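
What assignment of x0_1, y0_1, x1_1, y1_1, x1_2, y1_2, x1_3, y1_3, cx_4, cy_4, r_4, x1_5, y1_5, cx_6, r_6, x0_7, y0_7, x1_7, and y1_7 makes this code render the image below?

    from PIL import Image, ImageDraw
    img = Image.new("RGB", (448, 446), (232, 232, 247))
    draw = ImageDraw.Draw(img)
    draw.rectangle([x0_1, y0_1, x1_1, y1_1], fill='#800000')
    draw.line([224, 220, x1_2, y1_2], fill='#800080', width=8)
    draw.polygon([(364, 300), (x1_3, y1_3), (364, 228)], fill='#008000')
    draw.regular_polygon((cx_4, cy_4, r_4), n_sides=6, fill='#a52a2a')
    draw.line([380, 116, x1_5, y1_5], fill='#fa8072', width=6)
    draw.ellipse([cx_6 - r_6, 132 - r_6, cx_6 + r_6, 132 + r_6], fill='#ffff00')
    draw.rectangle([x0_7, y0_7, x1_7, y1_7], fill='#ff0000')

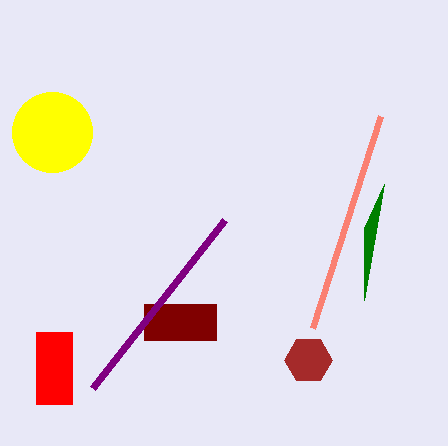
x0_1 = 144, y0_1 = 304, x1_1 = 216, y1_1 = 340, x1_2 = 92, y1_2 = 388, x1_3 = 384, y1_3 = 184, cx_4 = 308, cy_4 = 360, r_4 = 24, x1_5 = 312, y1_5 = 328, cx_6 = 52, r_6 = 40, x0_7 = 36, y0_7 = 332, x1_7 = 72, y1_7 = 404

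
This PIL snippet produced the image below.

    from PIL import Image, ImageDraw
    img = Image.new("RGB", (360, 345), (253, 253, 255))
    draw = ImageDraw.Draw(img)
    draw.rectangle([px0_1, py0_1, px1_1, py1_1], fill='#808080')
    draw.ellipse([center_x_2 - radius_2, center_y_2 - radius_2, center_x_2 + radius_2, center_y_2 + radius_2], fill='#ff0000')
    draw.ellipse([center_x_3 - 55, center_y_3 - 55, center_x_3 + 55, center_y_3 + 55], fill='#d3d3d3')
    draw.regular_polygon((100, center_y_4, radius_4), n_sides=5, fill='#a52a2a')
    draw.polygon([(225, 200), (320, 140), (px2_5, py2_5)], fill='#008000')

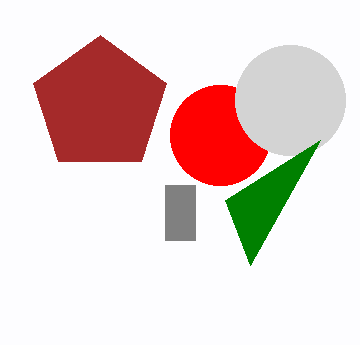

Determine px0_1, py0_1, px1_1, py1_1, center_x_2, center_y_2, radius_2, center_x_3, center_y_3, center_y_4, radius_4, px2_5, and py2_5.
px0_1 = 165; py0_1 = 185; px1_1 = 195; py1_1 = 240; center_x_2 = 220; center_y_2 = 135; radius_2 = 50; center_x_3 = 290; center_y_3 = 100; center_y_4 = 105; radius_4 = 70; px2_5 = 250; py2_5 = 265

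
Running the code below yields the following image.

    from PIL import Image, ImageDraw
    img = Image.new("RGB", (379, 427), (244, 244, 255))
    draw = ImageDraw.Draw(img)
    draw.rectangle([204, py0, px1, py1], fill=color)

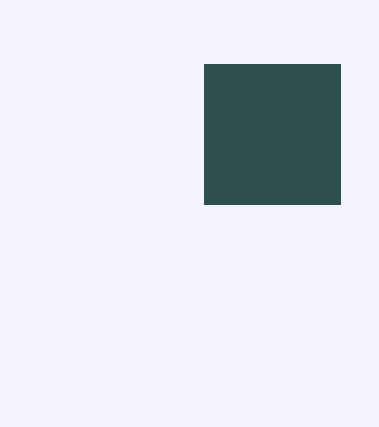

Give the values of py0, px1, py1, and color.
py0 = 64; px1 = 340; py1 = 204; color = 'darkslategray'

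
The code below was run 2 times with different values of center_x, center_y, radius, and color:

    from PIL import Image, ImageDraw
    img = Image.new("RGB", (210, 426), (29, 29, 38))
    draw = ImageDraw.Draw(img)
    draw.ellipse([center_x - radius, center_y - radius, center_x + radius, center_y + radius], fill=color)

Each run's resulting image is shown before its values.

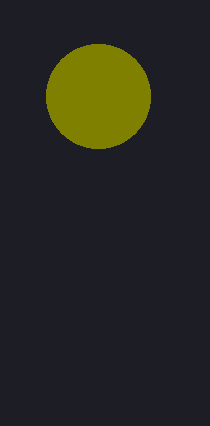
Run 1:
center_x = 98; center_y = 96; radius = 52; color = 'olive'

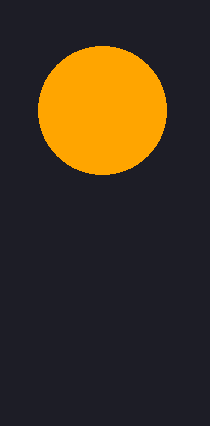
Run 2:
center_x = 102, center_y = 110, radius = 64, color = 'orange'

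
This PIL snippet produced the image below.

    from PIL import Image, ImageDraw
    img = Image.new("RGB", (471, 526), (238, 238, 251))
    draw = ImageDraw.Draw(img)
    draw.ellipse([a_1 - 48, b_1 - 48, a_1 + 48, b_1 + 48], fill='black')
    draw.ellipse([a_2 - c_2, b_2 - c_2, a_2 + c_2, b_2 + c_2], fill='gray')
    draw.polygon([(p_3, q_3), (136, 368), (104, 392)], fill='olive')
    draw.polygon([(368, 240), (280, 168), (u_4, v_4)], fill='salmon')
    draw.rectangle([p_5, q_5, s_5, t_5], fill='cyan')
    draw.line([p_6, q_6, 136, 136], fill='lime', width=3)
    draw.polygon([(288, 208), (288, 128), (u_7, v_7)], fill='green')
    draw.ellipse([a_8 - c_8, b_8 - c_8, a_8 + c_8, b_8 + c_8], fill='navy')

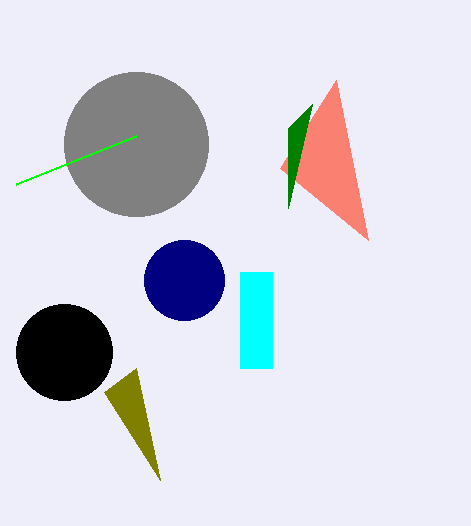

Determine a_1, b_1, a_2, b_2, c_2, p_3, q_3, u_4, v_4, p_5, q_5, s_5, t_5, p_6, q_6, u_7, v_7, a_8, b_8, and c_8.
a_1 = 64, b_1 = 352, a_2 = 136, b_2 = 144, c_2 = 72, p_3 = 160, q_3 = 480, u_4 = 336, v_4 = 80, p_5 = 240, q_5 = 272, s_5 = 272, t_5 = 368, p_6 = 16, q_6 = 184, u_7 = 312, v_7 = 104, a_8 = 184, b_8 = 280, c_8 = 40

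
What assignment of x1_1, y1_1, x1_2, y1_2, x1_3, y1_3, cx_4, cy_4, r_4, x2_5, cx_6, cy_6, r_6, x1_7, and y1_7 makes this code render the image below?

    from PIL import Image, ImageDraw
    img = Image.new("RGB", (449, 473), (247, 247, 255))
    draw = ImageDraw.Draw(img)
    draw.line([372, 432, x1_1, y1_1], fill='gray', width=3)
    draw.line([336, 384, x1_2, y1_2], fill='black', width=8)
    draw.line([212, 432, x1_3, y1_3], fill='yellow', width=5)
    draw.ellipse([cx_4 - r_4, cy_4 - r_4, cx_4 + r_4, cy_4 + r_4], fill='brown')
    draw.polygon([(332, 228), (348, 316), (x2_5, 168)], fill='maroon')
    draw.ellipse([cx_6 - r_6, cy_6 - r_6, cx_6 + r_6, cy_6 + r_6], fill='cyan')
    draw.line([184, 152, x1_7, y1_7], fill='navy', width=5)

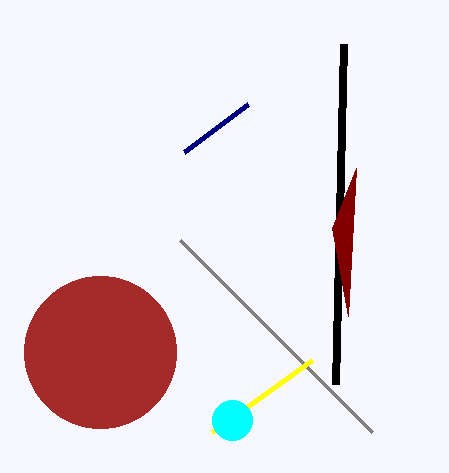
x1_1 = 180
y1_1 = 240
x1_2 = 344
y1_2 = 44
x1_3 = 312
y1_3 = 360
cx_4 = 100
cy_4 = 352
r_4 = 76
x2_5 = 356
cx_6 = 232
cy_6 = 420
r_6 = 20
x1_7 = 248
y1_7 = 104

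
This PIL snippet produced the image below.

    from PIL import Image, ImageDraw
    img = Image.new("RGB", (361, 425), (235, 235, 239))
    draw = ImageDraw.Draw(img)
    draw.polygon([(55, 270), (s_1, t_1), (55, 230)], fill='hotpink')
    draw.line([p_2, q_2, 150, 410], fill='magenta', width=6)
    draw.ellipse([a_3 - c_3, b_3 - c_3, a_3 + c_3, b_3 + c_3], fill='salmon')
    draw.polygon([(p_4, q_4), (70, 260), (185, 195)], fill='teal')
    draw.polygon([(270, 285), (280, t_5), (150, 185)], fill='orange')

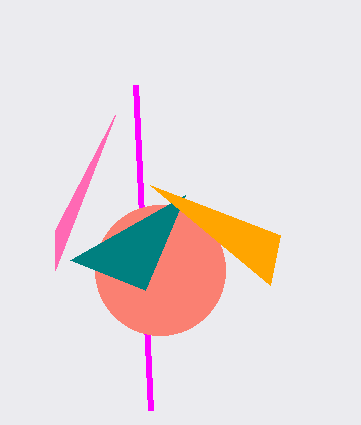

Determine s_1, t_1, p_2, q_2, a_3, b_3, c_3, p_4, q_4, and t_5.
s_1 = 115, t_1 = 115, p_2 = 135, q_2 = 85, a_3 = 160, b_3 = 270, c_3 = 65, p_4 = 145, q_4 = 290, t_5 = 235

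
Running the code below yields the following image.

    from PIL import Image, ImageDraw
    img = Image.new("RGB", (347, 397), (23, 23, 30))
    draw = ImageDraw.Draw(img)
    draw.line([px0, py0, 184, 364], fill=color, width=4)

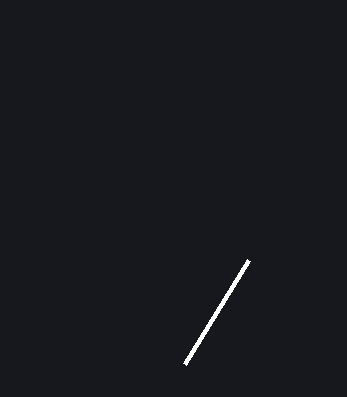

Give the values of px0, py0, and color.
px0 = 248; py0 = 260; color = 'white'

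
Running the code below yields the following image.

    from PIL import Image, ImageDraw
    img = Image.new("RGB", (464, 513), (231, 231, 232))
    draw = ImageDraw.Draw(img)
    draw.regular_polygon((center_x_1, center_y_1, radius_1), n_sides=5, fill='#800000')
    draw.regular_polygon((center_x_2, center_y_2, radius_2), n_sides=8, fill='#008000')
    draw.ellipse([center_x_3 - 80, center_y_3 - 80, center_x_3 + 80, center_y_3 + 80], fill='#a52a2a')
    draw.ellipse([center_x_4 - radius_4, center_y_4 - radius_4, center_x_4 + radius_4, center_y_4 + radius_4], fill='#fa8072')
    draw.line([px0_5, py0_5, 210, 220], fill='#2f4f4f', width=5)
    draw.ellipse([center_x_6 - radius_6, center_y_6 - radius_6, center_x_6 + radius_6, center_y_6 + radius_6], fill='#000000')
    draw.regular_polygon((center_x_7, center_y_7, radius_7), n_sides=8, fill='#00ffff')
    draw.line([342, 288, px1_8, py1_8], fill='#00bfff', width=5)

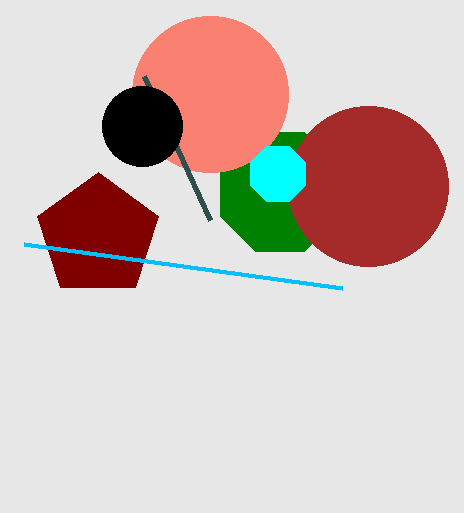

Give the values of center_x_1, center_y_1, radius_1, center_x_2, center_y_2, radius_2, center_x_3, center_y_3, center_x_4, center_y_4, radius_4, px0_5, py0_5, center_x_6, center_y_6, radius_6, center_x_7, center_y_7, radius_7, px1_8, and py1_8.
center_x_1 = 98, center_y_1 = 236, radius_1 = 64, center_x_2 = 280, center_y_2 = 192, radius_2 = 64, center_x_3 = 368, center_y_3 = 186, center_x_4 = 210, center_y_4 = 94, radius_4 = 78, px0_5 = 144, py0_5 = 76, center_x_6 = 142, center_y_6 = 126, radius_6 = 40, center_x_7 = 278, center_y_7 = 174, radius_7 = 30, px1_8 = 24, py1_8 = 244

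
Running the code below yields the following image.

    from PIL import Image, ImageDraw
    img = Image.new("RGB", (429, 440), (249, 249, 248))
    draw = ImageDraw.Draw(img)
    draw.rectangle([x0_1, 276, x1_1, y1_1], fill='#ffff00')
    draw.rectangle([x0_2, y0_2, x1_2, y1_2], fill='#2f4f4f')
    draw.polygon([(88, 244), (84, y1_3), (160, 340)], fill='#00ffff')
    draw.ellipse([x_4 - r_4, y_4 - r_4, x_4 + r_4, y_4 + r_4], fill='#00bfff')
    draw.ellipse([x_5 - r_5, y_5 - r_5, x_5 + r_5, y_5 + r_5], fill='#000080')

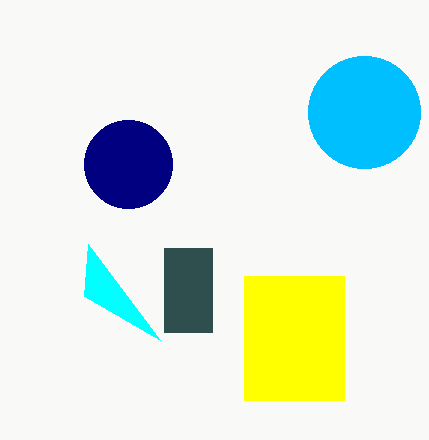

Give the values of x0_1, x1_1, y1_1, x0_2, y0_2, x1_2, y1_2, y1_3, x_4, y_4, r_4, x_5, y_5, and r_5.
x0_1 = 244
x1_1 = 344
y1_1 = 400
x0_2 = 164
y0_2 = 248
x1_2 = 212
y1_2 = 332
y1_3 = 296
x_4 = 364
y_4 = 112
r_4 = 56
x_5 = 128
y_5 = 164
r_5 = 44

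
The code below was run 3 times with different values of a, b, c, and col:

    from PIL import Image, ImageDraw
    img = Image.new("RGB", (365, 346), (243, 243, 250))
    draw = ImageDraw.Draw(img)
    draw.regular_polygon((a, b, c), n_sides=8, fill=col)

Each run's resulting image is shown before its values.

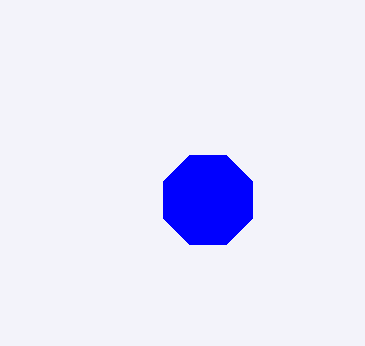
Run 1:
a = 208
b = 200
c = 48
col = 'blue'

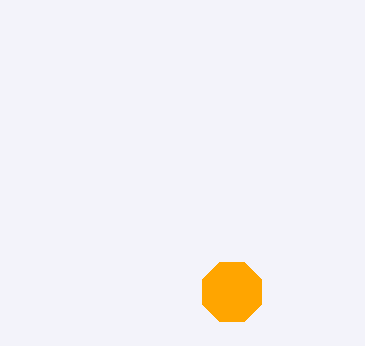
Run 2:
a = 232
b = 292
c = 32
col = 'orange'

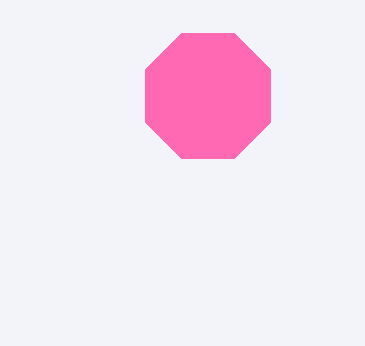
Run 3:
a = 208; b = 96; c = 68; col = 'hotpink'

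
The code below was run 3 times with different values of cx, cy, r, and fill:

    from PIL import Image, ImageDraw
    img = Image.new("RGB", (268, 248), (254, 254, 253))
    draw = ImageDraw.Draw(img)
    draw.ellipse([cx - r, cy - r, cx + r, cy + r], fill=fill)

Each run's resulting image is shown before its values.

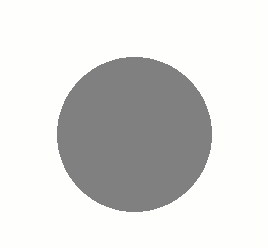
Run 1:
cx = 134
cy = 134
r = 77
fill = 'gray'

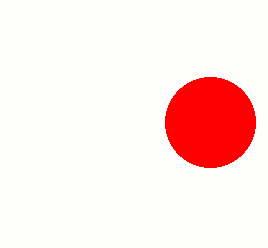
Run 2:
cx = 210, cy = 122, r = 45, fill = 'red'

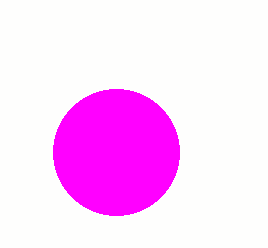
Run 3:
cx = 116; cy = 152; r = 63; fill = 'magenta'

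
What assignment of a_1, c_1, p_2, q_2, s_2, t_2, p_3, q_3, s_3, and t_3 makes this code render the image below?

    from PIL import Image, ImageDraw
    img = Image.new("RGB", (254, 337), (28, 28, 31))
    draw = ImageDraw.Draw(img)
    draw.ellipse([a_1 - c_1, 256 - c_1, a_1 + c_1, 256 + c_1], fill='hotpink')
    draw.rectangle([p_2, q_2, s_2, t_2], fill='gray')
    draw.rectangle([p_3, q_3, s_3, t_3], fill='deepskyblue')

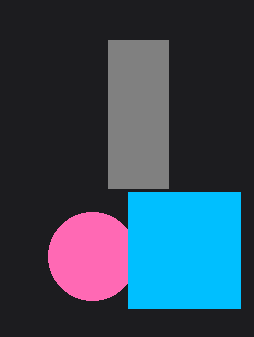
a_1 = 92
c_1 = 44
p_2 = 108
q_2 = 40
s_2 = 168
t_2 = 188
p_3 = 128
q_3 = 192
s_3 = 240
t_3 = 308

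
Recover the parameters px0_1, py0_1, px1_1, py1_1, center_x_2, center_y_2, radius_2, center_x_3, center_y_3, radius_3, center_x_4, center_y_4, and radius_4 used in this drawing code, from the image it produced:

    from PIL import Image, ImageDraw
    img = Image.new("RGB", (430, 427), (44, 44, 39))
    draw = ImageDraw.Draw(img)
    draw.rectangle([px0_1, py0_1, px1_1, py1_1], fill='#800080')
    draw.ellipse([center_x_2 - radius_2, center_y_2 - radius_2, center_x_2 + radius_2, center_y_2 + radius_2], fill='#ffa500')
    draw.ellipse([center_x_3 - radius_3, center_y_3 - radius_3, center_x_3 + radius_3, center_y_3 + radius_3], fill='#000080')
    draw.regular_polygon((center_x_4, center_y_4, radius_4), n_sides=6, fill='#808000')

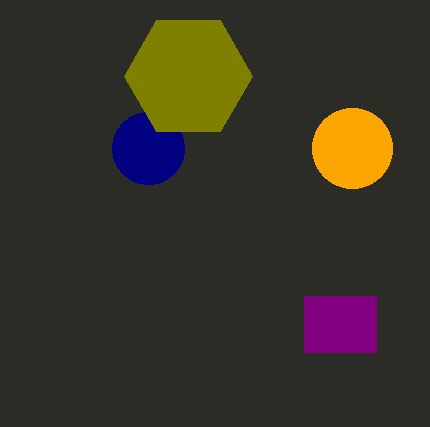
px0_1 = 304
py0_1 = 296
px1_1 = 376
py1_1 = 352
center_x_2 = 352
center_y_2 = 148
radius_2 = 40
center_x_3 = 148
center_y_3 = 148
radius_3 = 36
center_x_4 = 188
center_y_4 = 76
radius_4 = 64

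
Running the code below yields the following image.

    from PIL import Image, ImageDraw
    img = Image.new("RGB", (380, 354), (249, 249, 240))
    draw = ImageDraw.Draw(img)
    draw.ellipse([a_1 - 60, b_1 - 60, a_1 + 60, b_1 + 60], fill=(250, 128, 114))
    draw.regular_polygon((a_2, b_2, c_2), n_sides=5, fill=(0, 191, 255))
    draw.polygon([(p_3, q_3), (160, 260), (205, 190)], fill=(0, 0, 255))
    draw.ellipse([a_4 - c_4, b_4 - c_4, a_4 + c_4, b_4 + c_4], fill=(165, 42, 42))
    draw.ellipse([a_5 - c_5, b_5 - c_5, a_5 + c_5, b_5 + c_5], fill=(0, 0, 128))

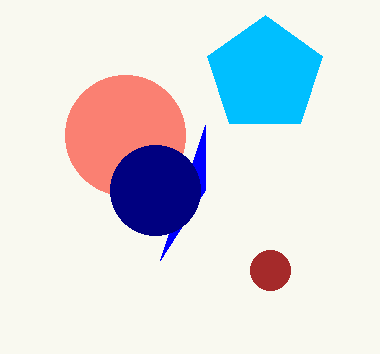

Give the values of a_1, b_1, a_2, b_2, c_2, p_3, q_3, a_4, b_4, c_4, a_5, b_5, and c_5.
a_1 = 125, b_1 = 135, a_2 = 265, b_2 = 75, c_2 = 60, p_3 = 205, q_3 = 125, a_4 = 270, b_4 = 270, c_4 = 20, a_5 = 155, b_5 = 190, c_5 = 45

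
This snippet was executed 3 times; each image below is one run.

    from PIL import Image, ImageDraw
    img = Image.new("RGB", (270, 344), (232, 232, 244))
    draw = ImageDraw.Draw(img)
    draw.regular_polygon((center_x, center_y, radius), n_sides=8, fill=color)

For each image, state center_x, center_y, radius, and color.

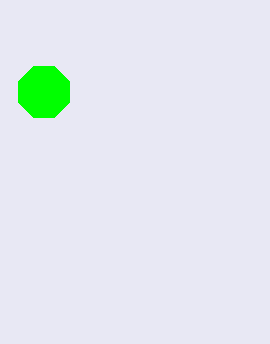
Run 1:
center_x = 44
center_y = 92
radius = 28
color = 'lime'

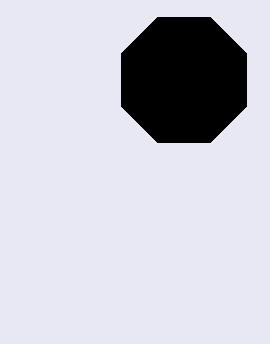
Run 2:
center_x = 184; center_y = 80; radius = 68; color = 'black'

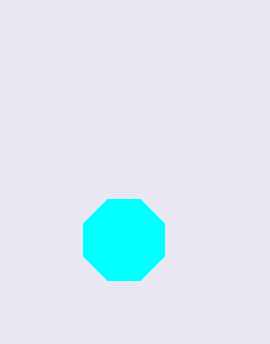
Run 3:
center_x = 124; center_y = 240; radius = 44; color = 'cyan'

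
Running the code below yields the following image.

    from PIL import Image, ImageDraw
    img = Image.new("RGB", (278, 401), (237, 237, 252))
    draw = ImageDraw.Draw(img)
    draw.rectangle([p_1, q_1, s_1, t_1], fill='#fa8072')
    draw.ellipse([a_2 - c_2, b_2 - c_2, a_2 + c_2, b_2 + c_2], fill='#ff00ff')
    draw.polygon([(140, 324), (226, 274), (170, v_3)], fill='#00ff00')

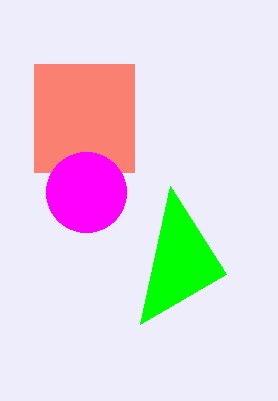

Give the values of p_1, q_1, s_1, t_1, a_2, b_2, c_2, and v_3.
p_1 = 34
q_1 = 64
s_1 = 134
t_1 = 172
a_2 = 86
b_2 = 192
c_2 = 40
v_3 = 186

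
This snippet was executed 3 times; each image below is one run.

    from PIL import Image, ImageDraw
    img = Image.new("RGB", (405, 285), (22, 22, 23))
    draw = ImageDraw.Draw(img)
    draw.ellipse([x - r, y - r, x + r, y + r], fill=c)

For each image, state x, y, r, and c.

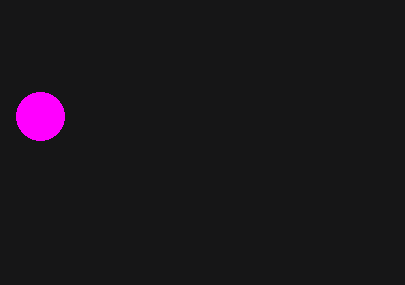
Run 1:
x = 40
y = 116
r = 24
c = 'magenta'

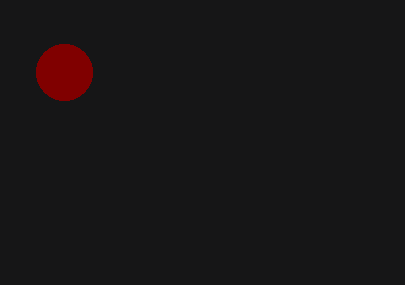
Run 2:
x = 64, y = 72, r = 28, c = 'maroon'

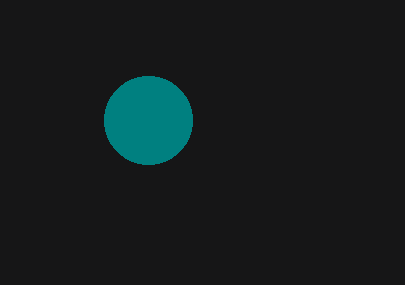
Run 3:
x = 148, y = 120, r = 44, c = 'teal'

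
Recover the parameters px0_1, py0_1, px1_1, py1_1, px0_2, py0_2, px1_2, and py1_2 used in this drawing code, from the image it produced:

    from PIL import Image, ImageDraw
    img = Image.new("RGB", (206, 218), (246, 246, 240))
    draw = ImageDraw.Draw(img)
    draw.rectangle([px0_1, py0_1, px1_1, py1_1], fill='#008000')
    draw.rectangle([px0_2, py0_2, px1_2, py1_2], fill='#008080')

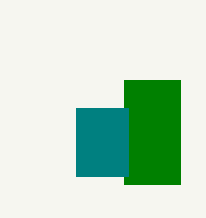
px0_1 = 124; py0_1 = 80; px1_1 = 180; py1_1 = 184; px0_2 = 76; py0_2 = 108; px1_2 = 128; py1_2 = 176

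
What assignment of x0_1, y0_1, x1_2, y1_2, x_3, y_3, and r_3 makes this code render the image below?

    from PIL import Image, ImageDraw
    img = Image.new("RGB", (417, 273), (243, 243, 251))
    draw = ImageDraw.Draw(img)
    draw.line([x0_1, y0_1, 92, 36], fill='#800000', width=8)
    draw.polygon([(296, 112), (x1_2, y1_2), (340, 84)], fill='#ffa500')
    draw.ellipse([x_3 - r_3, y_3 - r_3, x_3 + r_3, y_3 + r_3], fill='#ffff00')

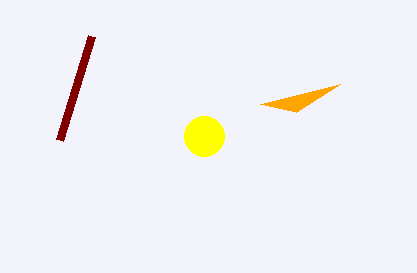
x0_1 = 60, y0_1 = 140, x1_2 = 260, y1_2 = 104, x_3 = 204, y_3 = 136, r_3 = 20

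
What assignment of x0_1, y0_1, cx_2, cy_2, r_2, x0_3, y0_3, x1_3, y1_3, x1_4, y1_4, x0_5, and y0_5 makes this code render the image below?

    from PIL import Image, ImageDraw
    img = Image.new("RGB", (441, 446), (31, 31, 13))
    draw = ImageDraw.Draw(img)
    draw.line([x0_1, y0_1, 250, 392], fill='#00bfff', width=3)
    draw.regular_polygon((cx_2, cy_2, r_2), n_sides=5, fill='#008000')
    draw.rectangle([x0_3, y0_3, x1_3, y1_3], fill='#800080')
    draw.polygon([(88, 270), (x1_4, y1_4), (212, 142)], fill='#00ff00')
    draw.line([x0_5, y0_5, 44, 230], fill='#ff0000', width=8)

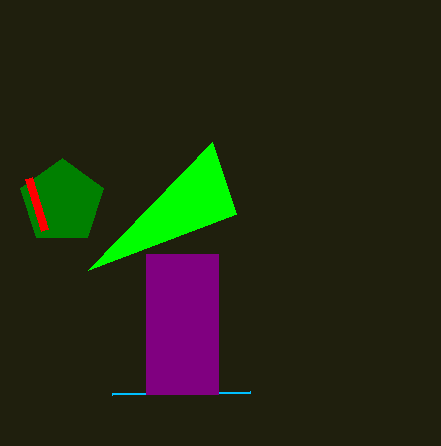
x0_1 = 112
y0_1 = 394
cx_2 = 62
cy_2 = 202
r_2 = 44
x0_3 = 146
y0_3 = 254
x1_3 = 218
y1_3 = 394
x1_4 = 236
y1_4 = 214
x0_5 = 28
y0_5 = 178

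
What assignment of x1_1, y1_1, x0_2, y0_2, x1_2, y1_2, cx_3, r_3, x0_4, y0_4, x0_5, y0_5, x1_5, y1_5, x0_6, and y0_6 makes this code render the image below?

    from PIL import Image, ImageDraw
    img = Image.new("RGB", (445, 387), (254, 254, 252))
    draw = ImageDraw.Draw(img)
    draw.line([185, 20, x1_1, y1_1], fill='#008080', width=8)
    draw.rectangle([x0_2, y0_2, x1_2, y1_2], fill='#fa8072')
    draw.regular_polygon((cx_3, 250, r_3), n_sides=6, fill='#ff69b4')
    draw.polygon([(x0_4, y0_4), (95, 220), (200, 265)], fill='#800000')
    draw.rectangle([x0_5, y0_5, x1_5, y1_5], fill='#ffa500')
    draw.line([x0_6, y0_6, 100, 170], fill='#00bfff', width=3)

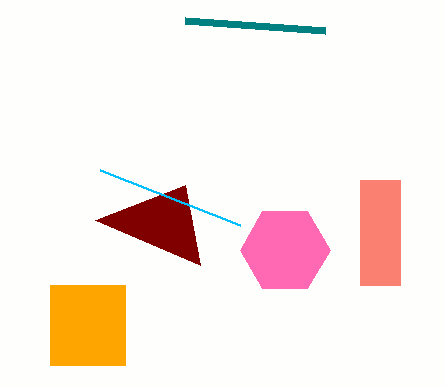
x1_1 = 325
y1_1 = 30
x0_2 = 360
y0_2 = 180
x1_2 = 400
y1_2 = 285
cx_3 = 285
r_3 = 45
x0_4 = 185
y0_4 = 185
x0_5 = 50
y0_5 = 285
x1_5 = 125
y1_5 = 365
x0_6 = 240
y0_6 = 225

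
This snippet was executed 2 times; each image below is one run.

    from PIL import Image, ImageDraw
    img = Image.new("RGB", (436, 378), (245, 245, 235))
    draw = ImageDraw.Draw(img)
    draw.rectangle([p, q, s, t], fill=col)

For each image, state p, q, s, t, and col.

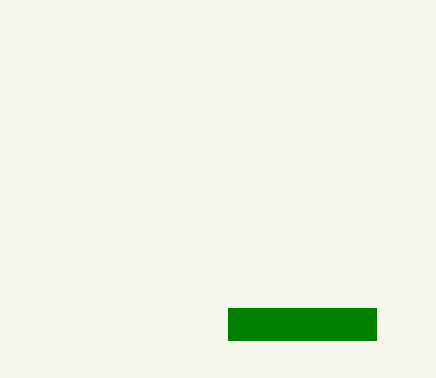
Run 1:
p = 228, q = 308, s = 376, t = 340, col = 'green'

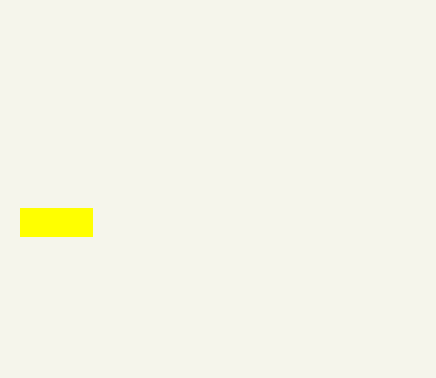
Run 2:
p = 20; q = 208; s = 92; t = 236; col = 'yellow'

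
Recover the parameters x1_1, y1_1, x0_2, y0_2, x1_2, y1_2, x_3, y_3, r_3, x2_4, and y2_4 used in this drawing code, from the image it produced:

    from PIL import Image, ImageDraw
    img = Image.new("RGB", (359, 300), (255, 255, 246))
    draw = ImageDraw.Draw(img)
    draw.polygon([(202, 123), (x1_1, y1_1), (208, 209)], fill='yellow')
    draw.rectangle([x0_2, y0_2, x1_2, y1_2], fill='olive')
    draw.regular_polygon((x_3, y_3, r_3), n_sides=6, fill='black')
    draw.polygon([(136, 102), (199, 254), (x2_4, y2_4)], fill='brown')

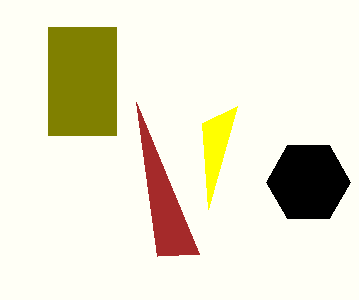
x1_1 = 237
y1_1 = 106
x0_2 = 48
y0_2 = 27
x1_2 = 116
y1_2 = 135
x_3 = 308
y_3 = 182
r_3 = 42
x2_4 = 157
y2_4 = 256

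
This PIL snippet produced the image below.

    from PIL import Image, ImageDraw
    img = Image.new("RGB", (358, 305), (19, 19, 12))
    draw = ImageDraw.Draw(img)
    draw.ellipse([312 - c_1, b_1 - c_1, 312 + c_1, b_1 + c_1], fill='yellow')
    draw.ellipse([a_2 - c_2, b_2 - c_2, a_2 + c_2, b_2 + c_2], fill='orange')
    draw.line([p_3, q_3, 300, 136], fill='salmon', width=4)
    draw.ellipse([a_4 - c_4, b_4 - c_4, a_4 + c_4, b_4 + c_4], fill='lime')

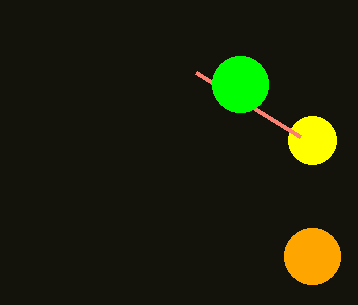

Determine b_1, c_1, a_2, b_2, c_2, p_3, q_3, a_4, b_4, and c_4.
b_1 = 140
c_1 = 24
a_2 = 312
b_2 = 256
c_2 = 28
p_3 = 196
q_3 = 72
a_4 = 240
b_4 = 84
c_4 = 28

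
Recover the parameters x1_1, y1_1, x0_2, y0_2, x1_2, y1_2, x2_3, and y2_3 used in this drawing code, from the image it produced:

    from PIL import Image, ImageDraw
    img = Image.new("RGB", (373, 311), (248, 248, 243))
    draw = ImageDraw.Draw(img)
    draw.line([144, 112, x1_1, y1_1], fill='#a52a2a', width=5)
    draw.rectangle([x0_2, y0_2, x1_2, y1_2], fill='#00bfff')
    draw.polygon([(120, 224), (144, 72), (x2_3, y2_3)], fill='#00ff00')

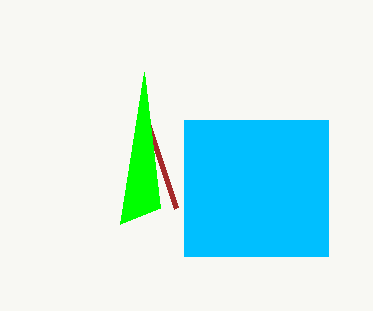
x1_1 = 176; y1_1 = 208; x0_2 = 184; y0_2 = 120; x1_2 = 328; y1_2 = 256; x2_3 = 160; y2_3 = 208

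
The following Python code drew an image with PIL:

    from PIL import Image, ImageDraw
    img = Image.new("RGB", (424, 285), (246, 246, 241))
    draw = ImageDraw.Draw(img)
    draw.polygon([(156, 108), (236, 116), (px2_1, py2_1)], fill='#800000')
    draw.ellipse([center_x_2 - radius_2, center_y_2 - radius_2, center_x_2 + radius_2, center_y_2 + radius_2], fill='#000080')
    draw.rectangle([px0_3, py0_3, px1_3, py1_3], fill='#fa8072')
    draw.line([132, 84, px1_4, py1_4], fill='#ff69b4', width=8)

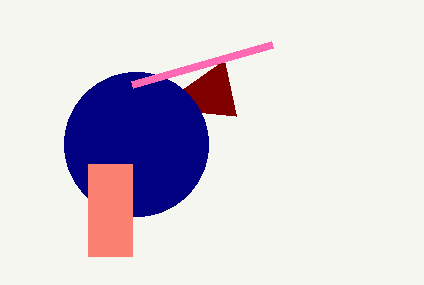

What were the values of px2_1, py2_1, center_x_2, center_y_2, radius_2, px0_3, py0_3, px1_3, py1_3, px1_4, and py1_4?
px2_1 = 224; py2_1 = 60; center_x_2 = 136; center_y_2 = 144; radius_2 = 72; px0_3 = 88; py0_3 = 164; px1_3 = 132; py1_3 = 256; px1_4 = 272; py1_4 = 44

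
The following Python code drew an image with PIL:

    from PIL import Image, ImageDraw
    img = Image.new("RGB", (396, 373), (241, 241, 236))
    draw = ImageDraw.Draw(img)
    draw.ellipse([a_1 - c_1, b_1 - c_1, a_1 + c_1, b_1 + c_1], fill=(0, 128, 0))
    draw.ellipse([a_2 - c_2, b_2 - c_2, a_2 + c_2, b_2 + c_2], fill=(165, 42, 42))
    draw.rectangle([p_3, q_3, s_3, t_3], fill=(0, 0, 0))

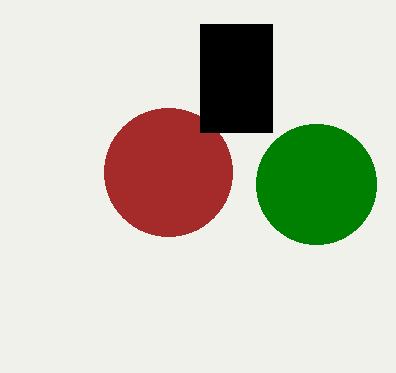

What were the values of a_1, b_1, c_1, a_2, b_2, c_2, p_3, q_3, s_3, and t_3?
a_1 = 316; b_1 = 184; c_1 = 60; a_2 = 168; b_2 = 172; c_2 = 64; p_3 = 200; q_3 = 24; s_3 = 272; t_3 = 132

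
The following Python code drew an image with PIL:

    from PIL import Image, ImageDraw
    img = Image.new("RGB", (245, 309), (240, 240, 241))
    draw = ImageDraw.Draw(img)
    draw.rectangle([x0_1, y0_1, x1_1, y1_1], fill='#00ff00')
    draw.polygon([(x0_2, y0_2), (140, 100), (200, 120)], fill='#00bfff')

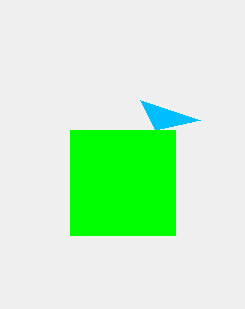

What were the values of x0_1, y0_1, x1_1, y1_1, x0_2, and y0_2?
x0_1 = 70; y0_1 = 130; x1_1 = 175; y1_1 = 235; x0_2 = 155; y0_2 = 130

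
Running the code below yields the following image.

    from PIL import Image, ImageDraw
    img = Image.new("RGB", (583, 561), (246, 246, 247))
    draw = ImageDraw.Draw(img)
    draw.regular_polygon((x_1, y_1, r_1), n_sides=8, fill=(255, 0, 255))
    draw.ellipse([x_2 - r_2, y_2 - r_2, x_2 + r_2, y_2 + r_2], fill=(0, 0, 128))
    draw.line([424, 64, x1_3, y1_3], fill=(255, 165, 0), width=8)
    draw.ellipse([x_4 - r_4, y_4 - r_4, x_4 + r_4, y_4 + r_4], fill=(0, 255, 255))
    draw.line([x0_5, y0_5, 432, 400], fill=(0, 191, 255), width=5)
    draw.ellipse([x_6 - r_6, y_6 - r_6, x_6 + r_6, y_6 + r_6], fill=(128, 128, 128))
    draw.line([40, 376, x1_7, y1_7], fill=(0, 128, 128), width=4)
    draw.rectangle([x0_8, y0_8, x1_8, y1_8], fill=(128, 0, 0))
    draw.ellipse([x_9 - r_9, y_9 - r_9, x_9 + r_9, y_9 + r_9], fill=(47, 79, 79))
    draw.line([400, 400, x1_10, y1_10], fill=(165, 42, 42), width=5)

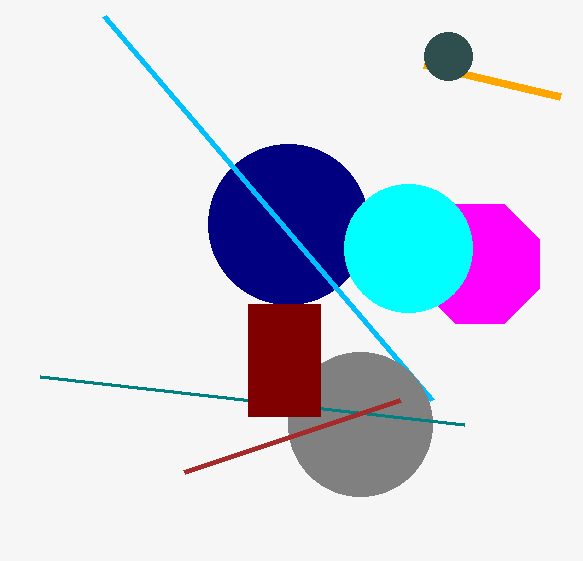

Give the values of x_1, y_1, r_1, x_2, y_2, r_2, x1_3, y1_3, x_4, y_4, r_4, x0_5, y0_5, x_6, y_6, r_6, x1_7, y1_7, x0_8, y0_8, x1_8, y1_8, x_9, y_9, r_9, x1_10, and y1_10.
x_1 = 480, y_1 = 264, r_1 = 64, x_2 = 288, y_2 = 224, r_2 = 80, x1_3 = 560, y1_3 = 96, x_4 = 408, y_4 = 248, r_4 = 64, x0_5 = 104, y0_5 = 16, x_6 = 360, y_6 = 424, r_6 = 72, x1_7 = 464, y1_7 = 424, x0_8 = 248, y0_8 = 304, x1_8 = 320, y1_8 = 416, x_9 = 448, y_9 = 56, r_9 = 24, x1_10 = 184, y1_10 = 472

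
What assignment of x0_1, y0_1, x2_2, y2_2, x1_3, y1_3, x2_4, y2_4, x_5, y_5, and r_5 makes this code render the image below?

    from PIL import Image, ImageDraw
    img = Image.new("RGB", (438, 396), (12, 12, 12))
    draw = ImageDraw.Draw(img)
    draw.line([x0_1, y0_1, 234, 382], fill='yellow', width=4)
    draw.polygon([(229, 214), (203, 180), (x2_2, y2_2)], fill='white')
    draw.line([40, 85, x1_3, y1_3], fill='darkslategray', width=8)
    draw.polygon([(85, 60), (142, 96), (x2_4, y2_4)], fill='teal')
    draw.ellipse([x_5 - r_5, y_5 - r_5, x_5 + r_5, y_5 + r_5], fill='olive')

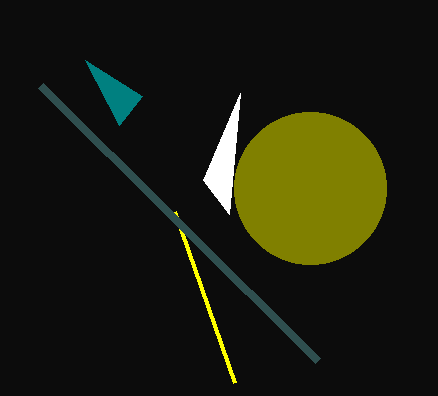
x0_1 = 174; y0_1 = 211; x2_2 = 240; y2_2 = 93; x1_3 = 317; y1_3 = 360; x2_4 = 119; y2_4 = 125; x_5 = 310; y_5 = 188; r_5 = 76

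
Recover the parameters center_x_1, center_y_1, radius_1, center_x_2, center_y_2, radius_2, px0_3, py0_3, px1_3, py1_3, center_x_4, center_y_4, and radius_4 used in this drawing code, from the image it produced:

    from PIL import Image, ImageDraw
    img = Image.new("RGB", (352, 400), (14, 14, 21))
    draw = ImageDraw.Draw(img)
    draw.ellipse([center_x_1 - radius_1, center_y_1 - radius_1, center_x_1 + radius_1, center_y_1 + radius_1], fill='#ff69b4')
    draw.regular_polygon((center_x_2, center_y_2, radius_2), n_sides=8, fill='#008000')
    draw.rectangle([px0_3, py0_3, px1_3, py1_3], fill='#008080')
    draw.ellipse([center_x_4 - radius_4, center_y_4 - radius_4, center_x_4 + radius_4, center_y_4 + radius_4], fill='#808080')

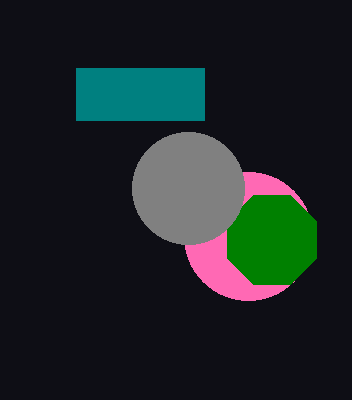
center_x_1 = 248
center_y_1 = 236
radius_1 = 64
center_x_2 = 272
center_y_2 = 240
radius_2 = 48
px0_3 = 76
py0_3 = 68
px1_3 = 204
py1_3 = 120
center_x_4 = 188
center_y_4 = 188
radius_4 = 56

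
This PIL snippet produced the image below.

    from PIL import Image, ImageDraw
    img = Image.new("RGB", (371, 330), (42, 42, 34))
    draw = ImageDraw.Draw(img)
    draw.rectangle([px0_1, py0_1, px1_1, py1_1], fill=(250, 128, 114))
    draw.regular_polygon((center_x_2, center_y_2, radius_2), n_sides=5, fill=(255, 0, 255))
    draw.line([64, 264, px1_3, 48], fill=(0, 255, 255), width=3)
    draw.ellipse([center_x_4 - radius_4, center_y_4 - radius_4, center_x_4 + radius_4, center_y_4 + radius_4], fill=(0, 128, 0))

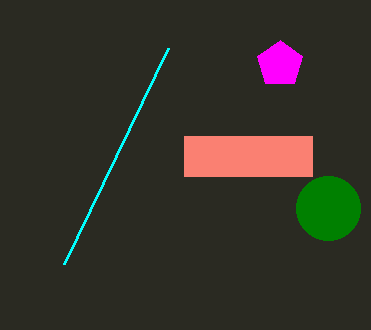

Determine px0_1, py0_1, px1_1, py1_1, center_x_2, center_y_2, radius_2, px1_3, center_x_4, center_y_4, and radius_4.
px0_1 = 184, py0_1 = 136, px1_1 = 312, py1_1 = 176, center_x_2 = 280, center_y_2 = 64, radius_2 = 24, px1_3 = 168, center_x_4 = 328, center_y_4 = 208, radius_4 = 32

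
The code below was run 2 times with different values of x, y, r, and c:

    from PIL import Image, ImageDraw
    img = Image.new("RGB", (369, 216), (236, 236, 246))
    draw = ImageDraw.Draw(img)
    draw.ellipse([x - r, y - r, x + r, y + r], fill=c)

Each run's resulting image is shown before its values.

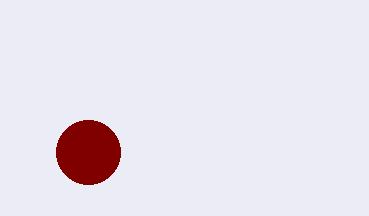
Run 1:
x = 88
y = 152
r = 32
c = 'maroon'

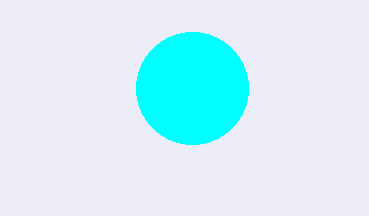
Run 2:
x = 192
y = 88
r = 56
c = 'cyan'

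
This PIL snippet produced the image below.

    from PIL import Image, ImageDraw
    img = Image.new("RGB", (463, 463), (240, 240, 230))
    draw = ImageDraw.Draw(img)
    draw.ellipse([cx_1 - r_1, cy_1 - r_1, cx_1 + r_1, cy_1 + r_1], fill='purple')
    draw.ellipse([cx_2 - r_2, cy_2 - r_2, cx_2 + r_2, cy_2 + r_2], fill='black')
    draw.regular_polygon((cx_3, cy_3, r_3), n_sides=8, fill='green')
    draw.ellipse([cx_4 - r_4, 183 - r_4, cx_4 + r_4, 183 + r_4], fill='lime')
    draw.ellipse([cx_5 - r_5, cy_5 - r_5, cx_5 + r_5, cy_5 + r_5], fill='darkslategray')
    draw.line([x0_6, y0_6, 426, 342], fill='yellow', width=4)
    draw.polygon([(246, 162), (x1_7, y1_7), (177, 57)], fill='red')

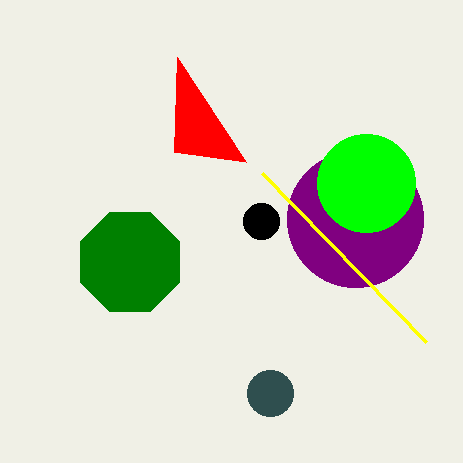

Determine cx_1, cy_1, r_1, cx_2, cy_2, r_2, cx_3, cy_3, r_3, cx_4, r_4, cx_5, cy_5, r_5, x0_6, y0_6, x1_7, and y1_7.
cx_1 = 355, cy_1 = 219, r_1 = 68, cx_2 = 261, cy_2 = 221, r_2 = 18, cx_3 = 130, cy_3 = 262, r_3 = 54, cx_4 = 366, r_4 = 49, cx_5 = 270, cy_5 = 393, r_5 = 23, x0_6 = 262, y0_6 = 173, x1_7 = 174, y1_7 = 152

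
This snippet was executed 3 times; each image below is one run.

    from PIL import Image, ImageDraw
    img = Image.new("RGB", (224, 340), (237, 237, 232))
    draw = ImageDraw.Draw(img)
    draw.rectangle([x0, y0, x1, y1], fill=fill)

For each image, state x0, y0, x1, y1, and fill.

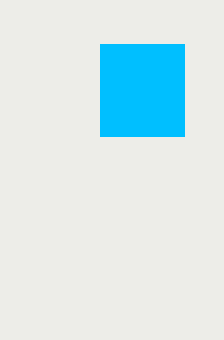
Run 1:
x0 = 100
y0 = 44
x1 = 184
y1 = 136
fill = 'deepskyblue'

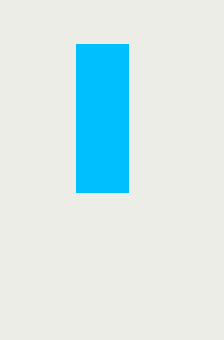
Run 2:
x0 = 76
y0 = 44
x1 = 128
y1 = 192
fill = 'deepskyblue'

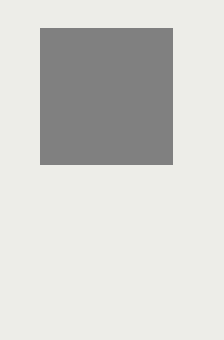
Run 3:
x0 = 40, y0 = 28, x1 = 172, y1 = 164, fill = 'gray'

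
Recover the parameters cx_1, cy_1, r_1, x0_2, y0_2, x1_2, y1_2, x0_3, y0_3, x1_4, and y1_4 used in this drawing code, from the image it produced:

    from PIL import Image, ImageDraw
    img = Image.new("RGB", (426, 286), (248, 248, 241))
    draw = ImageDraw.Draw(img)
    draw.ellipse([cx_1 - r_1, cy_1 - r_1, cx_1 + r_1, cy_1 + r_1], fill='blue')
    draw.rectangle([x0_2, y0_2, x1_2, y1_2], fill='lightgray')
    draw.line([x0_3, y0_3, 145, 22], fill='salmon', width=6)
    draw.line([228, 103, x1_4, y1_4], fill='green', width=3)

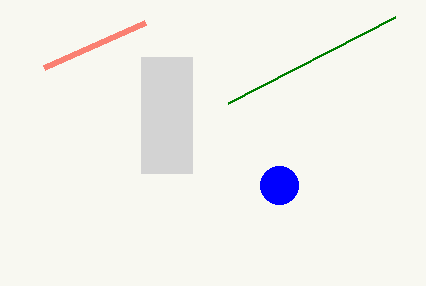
cx_1 = 279
cy_1 = 185
r_1 = 19
x0_2 = 141
y0_2 = 57
x1_2 = 192
y1_2 = 173
x0_3 = 44
y0_3 = 67
x1_4 = 395
y1_4 = 17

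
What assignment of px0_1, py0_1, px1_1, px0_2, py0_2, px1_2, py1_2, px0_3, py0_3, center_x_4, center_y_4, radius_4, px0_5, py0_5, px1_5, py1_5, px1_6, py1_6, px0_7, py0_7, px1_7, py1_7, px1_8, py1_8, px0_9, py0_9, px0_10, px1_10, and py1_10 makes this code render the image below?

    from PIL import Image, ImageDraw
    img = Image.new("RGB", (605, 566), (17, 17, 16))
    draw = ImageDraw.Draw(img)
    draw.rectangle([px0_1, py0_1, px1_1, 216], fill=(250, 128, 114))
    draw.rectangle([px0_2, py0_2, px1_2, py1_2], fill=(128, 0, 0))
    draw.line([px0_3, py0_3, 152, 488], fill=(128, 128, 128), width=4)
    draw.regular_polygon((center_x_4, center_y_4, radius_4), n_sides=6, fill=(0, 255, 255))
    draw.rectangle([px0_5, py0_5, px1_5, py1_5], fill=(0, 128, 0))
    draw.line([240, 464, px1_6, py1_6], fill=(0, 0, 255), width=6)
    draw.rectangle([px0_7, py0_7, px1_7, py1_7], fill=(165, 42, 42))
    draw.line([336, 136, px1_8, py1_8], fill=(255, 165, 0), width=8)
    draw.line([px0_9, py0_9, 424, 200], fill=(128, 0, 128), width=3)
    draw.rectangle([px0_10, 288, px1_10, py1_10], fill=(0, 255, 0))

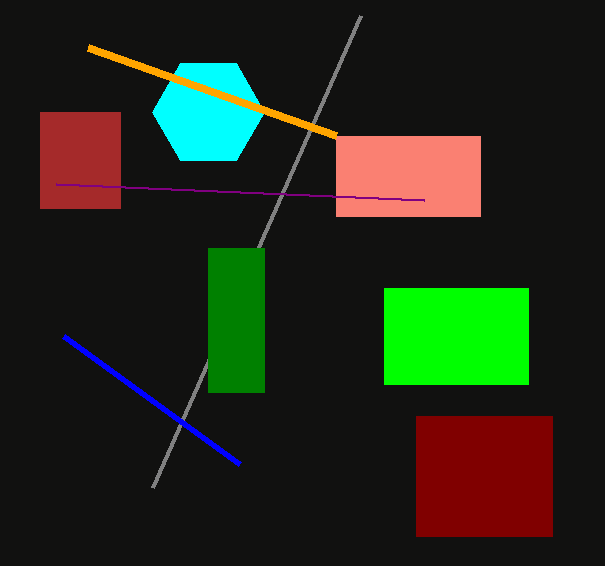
px0_1 = 336, py0_1 = 136, px1_1 = 480, px0_2 = 416, py0_2 = 416, px1_2 = 552, py1_2 = 536, px0_3 = 360, py0_3 = 16, center_x_4 = 208, center_y_4 = 112, radius_4 = 56, px0_5 = 208, py0_5 = 248, px1_5 = 264, py1_5 = 392, px1_6 = 64, py1_6 = 336, px0_7 = 40, py0_7 = 112, px1_7 = 120, py1_7 = 208, px1_8 = 88, py1_8 = 48, px0_9 = 56, py0_9 = 184, px0_10 = 384, px1_10 = 528, py1_10 = 384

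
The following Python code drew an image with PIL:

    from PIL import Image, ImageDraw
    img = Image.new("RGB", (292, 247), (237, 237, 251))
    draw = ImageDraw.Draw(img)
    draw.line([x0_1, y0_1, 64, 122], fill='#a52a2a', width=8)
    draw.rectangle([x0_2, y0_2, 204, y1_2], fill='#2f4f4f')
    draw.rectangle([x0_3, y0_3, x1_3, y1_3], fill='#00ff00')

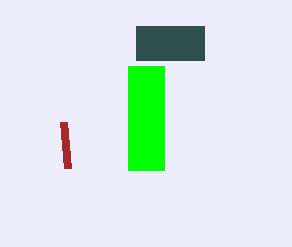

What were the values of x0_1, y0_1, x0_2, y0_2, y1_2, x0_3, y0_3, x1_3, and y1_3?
x0_1 = 68
y0_1 = 168
x0_2 = 136
y0_2 = 26
y1_2 = 60
x0_3 = 128
y0_3 = 66
x1_3 = 164
y1_3 = 170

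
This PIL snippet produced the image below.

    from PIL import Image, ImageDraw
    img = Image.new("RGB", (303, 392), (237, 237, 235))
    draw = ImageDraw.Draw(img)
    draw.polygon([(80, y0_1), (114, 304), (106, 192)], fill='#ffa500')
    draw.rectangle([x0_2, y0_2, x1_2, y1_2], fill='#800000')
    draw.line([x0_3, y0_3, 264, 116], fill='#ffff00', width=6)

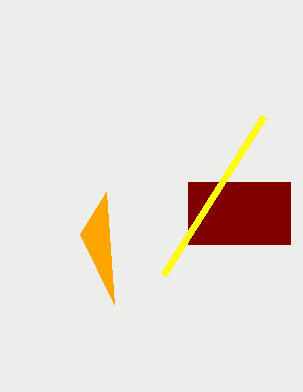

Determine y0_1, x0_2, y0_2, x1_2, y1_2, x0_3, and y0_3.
y0_1 = 234, x0_2 = 188, y0_2 = 182, x1_2 = 290, y1_2 = 244, x0_3 = 164, y0_3 = 274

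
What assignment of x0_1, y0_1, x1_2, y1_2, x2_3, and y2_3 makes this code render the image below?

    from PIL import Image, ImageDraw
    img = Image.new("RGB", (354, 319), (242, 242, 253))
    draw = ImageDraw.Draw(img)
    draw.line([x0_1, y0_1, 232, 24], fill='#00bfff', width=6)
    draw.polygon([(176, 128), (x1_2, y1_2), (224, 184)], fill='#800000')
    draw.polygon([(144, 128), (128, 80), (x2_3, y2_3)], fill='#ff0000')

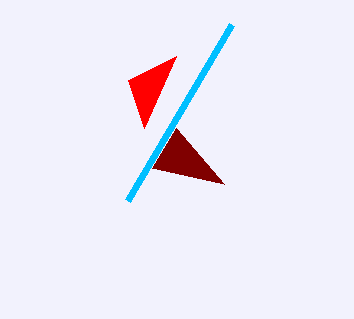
x0_1 = 128, y0_1 = 200, x1_2 = 152, y1_2 = 168, x2_3 = 176, y2_3 = 56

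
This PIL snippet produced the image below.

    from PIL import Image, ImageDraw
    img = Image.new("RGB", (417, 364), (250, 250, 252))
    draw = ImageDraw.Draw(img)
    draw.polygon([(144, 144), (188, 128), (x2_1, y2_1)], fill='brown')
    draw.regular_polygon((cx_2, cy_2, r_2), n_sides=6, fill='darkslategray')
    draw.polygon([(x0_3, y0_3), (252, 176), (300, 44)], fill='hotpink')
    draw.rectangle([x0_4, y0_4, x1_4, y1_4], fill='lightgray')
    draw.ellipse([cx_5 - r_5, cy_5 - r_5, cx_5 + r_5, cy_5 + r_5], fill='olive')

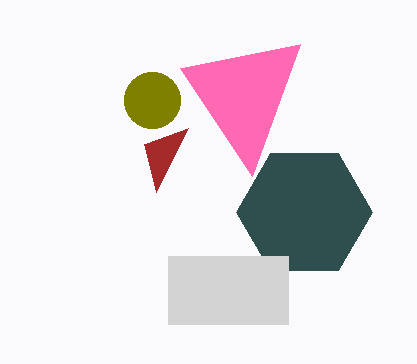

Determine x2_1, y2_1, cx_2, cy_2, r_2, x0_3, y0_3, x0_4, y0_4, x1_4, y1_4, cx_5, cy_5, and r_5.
x2_1 = 156, y2_1 = 192, cx_2 = 304, cy_2 = 212, r_2 = 68, x0_3 = 180, y0_3 = 68, x0_4 = 168, y0_4 = 256, x1_4 = 288, y1_4 = 324, cx_5 = 152, cy_5 = 100, r_5 = 28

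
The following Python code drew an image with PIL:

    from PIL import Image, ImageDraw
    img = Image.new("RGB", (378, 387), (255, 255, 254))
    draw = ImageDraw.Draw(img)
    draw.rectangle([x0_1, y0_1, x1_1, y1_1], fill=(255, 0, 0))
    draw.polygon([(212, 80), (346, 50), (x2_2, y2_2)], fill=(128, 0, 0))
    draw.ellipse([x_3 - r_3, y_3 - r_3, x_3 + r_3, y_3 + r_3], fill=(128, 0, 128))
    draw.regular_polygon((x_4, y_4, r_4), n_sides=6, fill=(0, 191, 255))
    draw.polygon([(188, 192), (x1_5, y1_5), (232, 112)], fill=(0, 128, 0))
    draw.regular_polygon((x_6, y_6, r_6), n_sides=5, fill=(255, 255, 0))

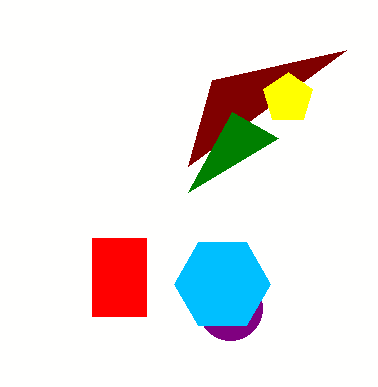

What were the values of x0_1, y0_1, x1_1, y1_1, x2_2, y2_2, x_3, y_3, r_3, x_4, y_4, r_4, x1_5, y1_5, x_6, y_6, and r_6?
x0_1 = 92; y0_1 = 238; x1_1 = 146; y1_1 = 316; x2_2 = 188; y2_2 = 166; x_3 = 230; y_3 = 308; r_3 = 32; x_4 = 222; y_4 = 284; r_4 = 48; x1_5 = 278; y1_5 = 138; x_6 = 288; y_6 = 98; r_6 = 26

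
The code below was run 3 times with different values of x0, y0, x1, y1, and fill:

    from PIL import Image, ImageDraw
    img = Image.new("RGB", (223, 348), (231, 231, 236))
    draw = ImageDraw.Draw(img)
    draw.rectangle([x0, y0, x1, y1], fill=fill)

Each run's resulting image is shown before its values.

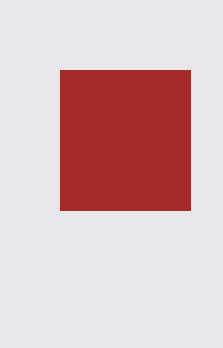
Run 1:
x0 = 60; y0 = 70; x1 = 190; y1 = 210; fill = 'brown'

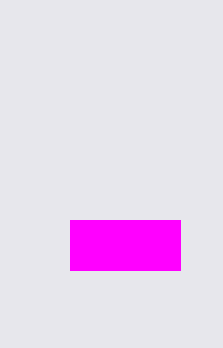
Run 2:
x0 = 70, y0 = 220, x1 = 180, y1 = 270, fill = 'magenta'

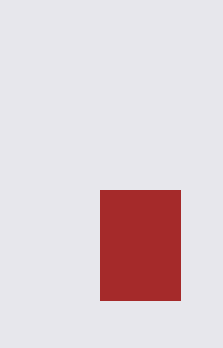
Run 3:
x0 = 100
y0 = 190
x1 = 180
y1 = 300
fill = 'brown'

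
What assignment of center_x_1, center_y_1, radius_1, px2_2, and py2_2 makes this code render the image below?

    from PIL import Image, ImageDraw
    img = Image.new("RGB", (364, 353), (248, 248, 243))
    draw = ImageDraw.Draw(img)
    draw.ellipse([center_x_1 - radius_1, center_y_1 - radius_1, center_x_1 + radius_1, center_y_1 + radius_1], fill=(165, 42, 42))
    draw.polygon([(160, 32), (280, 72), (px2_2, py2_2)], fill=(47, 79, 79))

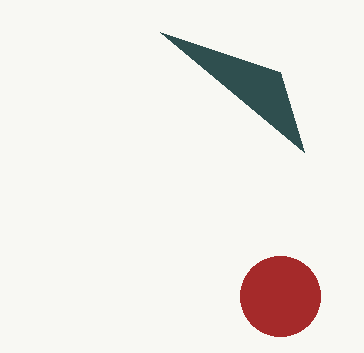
center_x_1 = 280; center_y_1 = 296; radius_1 = 40; px2_2 = 304; py2_2 = 152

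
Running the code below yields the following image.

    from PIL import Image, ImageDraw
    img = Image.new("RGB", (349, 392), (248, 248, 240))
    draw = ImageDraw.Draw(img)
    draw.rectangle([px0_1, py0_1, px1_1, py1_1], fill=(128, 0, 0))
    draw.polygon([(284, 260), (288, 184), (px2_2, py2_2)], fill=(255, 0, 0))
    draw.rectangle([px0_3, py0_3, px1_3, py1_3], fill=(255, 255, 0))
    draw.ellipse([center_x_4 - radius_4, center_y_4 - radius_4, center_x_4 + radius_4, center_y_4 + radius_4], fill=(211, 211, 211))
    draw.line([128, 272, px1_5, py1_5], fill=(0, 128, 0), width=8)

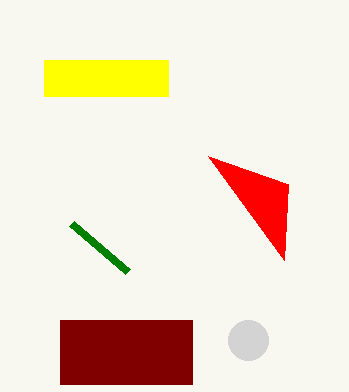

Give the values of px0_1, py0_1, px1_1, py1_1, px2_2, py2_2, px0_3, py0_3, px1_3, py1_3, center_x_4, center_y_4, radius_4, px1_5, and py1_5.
px0_1 = 60, py0_1 = 320, px1_1 = 192, py1_1 = 384, px2_2 = 208, py2_2 = 156, px0_3 = 44, py0_3 = 60, px1_3 = 168, py1_3 = 96, center_x_4 = 248, center_y_4 = 340, radius_4 = 20, px1_5 = 72, py1_5 = 224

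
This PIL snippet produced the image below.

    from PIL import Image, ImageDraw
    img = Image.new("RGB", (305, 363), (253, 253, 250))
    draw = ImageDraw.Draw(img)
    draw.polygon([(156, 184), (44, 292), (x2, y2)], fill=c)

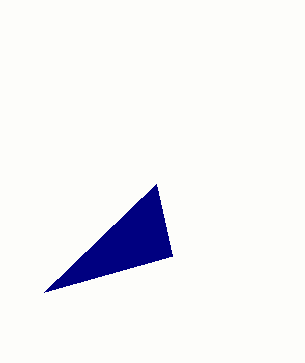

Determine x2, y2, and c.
x2 = 172; y2 = 256; c = 'navy'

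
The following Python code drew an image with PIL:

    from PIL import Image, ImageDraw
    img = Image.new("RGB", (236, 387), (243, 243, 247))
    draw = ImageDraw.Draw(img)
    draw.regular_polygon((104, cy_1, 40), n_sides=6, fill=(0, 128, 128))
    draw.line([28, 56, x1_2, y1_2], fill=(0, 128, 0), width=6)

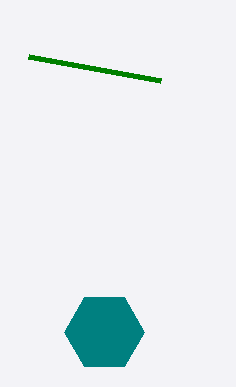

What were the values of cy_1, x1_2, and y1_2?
cy_1 = 332; x1_2 = 160; y1_2 = 80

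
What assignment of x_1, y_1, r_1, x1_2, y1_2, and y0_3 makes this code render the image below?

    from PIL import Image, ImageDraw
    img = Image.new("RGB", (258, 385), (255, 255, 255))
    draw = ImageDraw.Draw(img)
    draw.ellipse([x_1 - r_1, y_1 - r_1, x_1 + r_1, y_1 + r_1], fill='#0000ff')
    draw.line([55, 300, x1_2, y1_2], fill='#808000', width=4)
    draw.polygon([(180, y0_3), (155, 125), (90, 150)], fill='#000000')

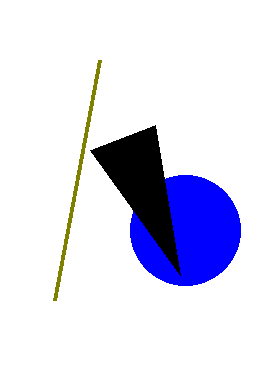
x_1 = 185; y_1 = 230; r_1 = 55; x1_2 = 100; y1_2 = 60; y0_3 = 275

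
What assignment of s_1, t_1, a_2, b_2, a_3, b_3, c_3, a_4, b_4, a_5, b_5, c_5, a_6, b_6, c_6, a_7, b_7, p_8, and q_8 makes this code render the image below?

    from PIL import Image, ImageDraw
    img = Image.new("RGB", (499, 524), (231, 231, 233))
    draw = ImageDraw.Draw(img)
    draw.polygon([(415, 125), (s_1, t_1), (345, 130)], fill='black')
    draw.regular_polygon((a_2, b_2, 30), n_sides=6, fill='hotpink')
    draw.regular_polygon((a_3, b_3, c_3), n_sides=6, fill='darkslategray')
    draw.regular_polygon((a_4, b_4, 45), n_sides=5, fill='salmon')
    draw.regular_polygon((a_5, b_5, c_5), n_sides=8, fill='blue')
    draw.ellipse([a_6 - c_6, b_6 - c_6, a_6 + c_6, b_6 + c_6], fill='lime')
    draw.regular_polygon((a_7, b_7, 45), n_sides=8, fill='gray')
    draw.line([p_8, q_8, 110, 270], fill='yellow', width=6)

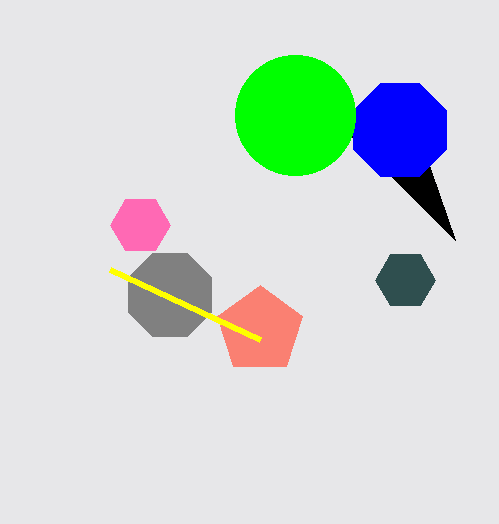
s_1 = 455; t_1 = 240; a_2 = 140; b_2 = 225; a_3 = 405; b_3 = 280; c_3 = 30; a_4 = 260; b_4 = 330; a_5 = 400; b_5 = 130; c_5 = 50; a_6 = 295; b_6 = 115; c_6 = 60; a_7 = 170; b_7 = 295; p_8 = 260; q_8 = 340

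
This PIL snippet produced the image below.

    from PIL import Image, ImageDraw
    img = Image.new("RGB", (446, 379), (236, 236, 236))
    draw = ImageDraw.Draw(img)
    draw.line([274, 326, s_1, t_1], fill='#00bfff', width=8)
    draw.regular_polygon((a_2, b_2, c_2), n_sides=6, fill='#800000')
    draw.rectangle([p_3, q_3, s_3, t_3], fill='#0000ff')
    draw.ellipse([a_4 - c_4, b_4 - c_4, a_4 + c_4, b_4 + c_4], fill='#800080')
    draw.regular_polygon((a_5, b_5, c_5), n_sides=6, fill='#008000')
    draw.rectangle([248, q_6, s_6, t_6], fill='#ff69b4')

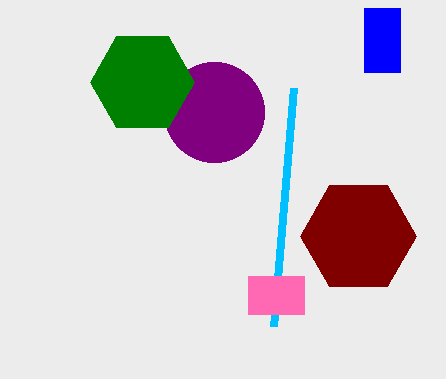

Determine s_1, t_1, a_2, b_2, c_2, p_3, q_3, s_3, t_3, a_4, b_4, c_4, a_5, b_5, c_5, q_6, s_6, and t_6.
s_1 = 294
t_1 = 88
a_2 = 358
b_2 = 236
c_2 = 58
p_3 = 364
q_3 = 8
s_3 = 400
t_3 = 72
a_4 = 214
b_4 = 112
c_4 = 50
a_5 = 142
b_5 = 82
c_5 = 52
q_6 = 276
s_6 = 304
t_6 = 314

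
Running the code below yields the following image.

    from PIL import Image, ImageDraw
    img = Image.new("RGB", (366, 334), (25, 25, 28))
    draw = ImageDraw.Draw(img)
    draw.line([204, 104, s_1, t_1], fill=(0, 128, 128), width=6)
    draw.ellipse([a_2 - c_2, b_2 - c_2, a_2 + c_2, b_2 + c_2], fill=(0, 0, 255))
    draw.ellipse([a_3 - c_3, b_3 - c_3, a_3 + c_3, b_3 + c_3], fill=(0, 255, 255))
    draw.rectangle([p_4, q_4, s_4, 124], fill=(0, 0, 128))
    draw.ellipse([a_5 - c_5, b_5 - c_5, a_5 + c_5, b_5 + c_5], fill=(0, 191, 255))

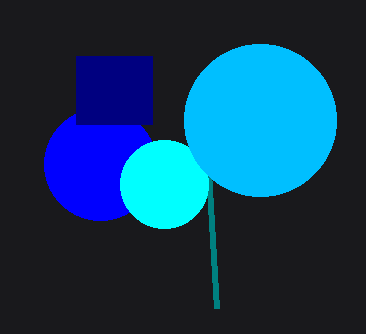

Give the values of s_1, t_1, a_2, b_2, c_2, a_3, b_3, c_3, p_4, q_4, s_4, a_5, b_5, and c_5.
s_1 = 216
t_1 = 308
a_2 = 100
b_2 = 164
c_2 = 56
a_3 = 164
b_3 = 184
c_3 = 44
p_4 = 76
q_4 = 56
s_4 = 152
a_5 = 260
b_5 = 120
c_5 = 76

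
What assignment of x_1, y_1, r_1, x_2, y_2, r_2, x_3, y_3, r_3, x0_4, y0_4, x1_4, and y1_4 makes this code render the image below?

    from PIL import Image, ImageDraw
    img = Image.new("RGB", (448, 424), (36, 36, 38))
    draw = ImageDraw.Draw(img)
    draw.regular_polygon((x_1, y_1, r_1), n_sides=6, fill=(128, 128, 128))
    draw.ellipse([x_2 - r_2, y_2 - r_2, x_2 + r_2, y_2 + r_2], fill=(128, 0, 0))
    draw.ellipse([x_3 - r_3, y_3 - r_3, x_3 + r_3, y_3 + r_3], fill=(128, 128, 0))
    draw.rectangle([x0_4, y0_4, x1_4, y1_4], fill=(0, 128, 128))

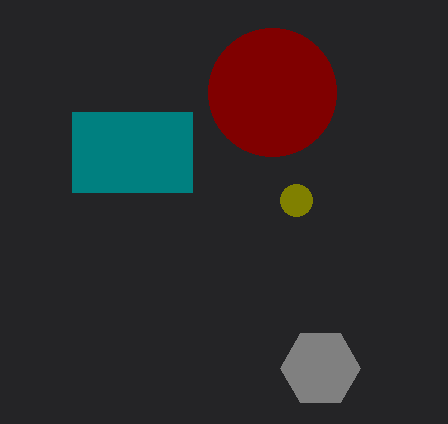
x_1 = 320, y_1 = 368, r_1 = 40, x_2 = 272, y_2 = 92, r_2 = 64, x_3 = 296, y_3 = 200, r_3 = 16, x0_4 = 72, y0_4 = 112, x1_4 = 192, y1_4 = 192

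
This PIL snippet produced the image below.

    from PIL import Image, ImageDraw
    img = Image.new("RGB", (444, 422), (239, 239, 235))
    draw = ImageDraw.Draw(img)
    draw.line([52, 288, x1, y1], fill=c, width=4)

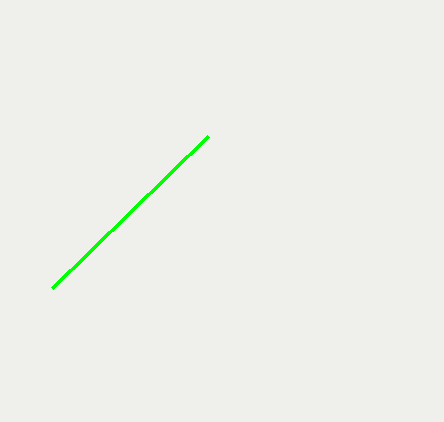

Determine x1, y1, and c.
x1 = 208, y1 = 136, c = 'lime'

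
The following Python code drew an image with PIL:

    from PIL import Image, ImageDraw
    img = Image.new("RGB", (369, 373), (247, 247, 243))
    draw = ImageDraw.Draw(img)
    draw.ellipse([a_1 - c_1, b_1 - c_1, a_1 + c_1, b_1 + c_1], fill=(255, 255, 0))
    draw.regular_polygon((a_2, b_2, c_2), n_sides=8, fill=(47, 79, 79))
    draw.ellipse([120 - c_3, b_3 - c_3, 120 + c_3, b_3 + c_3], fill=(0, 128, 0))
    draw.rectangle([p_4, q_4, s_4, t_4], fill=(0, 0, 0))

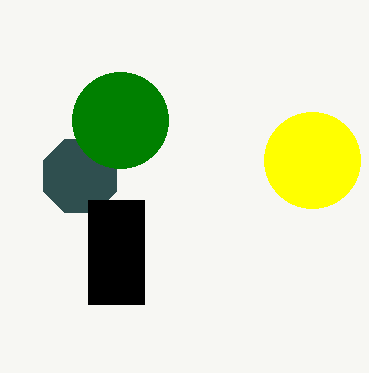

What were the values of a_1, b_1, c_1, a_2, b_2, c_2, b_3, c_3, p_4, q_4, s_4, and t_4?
a_1 = 312, b_1 = 160, c_1 = 48, a_2 = 80, b_2 = 176, c_2 = 40, b_3 = 120, c_3 = 48, p_4 = 88, q_4 = 200, s_4 = 144, t_4 = 304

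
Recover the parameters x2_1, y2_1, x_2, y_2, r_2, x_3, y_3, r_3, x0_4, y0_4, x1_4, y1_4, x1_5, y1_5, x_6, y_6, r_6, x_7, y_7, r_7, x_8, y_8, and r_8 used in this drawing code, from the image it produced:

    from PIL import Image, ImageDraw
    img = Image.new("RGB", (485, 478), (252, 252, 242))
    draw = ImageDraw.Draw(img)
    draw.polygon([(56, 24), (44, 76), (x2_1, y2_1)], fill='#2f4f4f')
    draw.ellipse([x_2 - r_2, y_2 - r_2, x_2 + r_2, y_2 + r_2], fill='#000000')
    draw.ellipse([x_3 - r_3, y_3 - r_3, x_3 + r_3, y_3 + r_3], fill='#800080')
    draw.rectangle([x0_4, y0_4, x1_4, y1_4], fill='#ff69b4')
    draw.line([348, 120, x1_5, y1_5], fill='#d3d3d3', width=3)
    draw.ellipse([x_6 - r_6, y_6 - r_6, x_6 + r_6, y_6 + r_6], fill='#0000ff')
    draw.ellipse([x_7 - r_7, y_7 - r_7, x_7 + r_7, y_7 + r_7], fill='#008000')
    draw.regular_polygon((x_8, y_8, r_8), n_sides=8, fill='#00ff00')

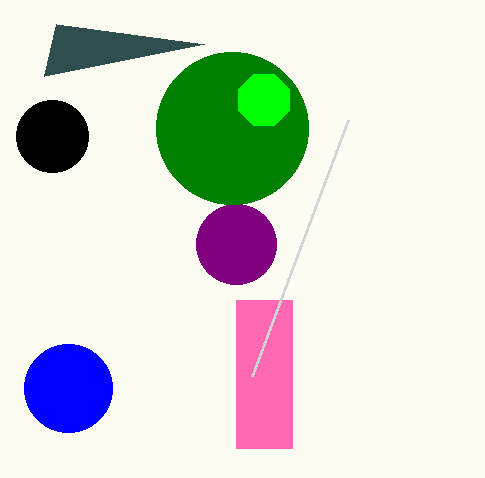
x2_1 = 204; y2_1 = 44; x_2 = 52; y_2 = 136; r_2 = 36; x_3 = 236; y_3 = 244; r_3 = 40; x0_4 = 236; y0_4 = 300; x1_4 = 292; y1_4 = 448; x1_5 = 252; y1_5 = 376; x_6 = 68; y_6 = 388; r_6 = 44; x_7 = 232; y_7 = 128; r_7 = 76; x_8 = 264; y_8 = 100; r_8 = 28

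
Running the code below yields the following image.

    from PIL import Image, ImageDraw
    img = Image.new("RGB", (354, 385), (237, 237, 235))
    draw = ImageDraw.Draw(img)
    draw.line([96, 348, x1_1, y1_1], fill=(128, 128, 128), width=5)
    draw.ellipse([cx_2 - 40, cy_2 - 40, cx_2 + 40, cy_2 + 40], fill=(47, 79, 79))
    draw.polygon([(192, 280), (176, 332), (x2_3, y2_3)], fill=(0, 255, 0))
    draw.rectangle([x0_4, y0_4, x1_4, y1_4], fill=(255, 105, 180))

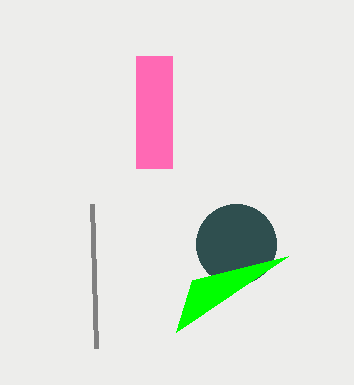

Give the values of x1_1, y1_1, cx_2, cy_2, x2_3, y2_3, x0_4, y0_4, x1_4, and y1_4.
x1_1 = 92; y1_1 = 204; cx_2 = 236; cy_2 = 244; x2_3 = 288; y2_3 = 256; x0_4 = 136; y0_4 = 56; x1_4 = 172; y1_4 = 168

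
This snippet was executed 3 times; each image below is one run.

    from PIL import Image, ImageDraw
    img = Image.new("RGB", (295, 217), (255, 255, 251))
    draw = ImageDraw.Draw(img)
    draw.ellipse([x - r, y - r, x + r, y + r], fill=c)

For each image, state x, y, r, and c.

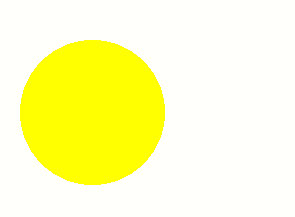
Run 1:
x = 92; y = 112; r = 72; c = 'yellow'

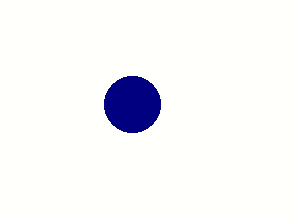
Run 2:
x = 132; y = 104; r = 28; c = 'navy'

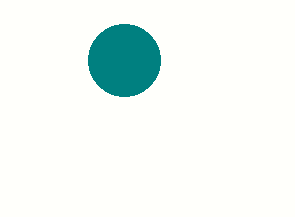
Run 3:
x = 124; y = 60; r = 36; c = 'teal'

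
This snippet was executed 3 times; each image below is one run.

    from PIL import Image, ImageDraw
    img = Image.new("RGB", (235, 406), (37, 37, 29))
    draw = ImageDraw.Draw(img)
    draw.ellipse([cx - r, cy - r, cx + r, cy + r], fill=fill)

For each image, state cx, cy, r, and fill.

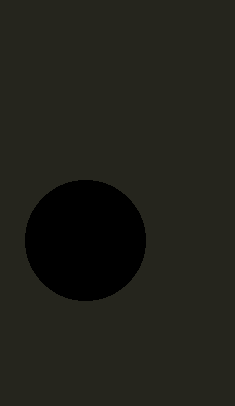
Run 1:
cx = 85
cy = 240
r = 60
fill = 'black'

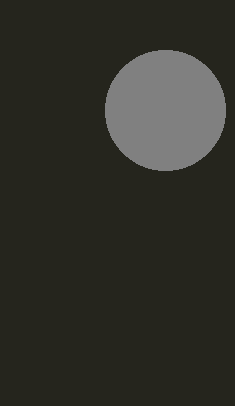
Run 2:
cx = 165, cy = 110, r = 60, fill = 'gray'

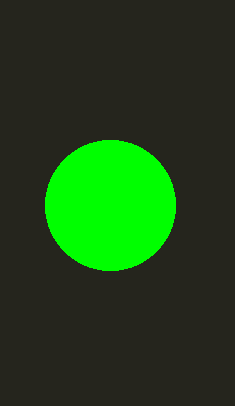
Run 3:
cx = 110, cy = 205, r = 65, fill = 'lime'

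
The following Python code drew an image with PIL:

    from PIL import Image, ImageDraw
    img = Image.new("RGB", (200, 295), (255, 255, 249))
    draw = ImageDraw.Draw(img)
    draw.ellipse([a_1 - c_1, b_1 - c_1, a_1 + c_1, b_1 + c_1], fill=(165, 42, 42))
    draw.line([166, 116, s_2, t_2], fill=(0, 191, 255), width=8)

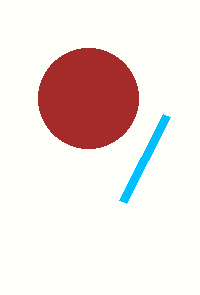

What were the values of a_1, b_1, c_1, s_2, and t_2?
a_1 = 88, b_1 = 98, c_1 = 50, s_2 = 122, t_2 = 202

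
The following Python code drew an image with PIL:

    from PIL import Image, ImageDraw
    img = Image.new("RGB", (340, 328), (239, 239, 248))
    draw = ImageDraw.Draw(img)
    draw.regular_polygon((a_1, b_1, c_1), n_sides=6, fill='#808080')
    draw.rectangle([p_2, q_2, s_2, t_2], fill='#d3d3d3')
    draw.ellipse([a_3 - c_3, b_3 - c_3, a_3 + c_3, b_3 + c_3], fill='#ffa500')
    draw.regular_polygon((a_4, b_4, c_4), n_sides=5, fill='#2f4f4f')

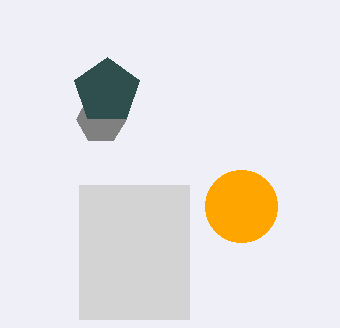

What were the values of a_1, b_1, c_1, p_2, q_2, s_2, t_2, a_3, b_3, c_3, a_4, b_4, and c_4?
a_1 = 101
b_1 = 119
c_1 = 25
p_2 = 79
q_2 = 185
s_2 = 189
t_2 = 319
a_3 = 241
b_3 = 206
c_3 = 36
a_4 = 107
b_4 = 91
c_4 = 34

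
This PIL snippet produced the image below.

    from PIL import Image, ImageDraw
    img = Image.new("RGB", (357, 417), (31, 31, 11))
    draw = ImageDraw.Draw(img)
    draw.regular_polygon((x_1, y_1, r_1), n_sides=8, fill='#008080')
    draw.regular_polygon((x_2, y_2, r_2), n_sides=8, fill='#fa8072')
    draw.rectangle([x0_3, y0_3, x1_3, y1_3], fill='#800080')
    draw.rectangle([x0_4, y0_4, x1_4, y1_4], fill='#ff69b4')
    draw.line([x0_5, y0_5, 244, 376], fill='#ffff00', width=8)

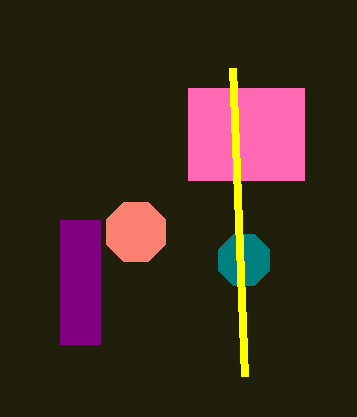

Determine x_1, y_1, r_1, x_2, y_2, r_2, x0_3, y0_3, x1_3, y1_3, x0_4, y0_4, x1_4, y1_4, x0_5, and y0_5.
x_1 = 244; y_1 = 260; r_1 = 28; x_2 = 136; y_2 = 232; r_2 = 32; x0_3 = 60; y0_3 = 220; x1_3 = 100; y1_3 = 344; x0_4 = 188; y0_4 = 88; x1_4 = 304; y1_4 = 180; x0_5 = 232; y0_5 = 68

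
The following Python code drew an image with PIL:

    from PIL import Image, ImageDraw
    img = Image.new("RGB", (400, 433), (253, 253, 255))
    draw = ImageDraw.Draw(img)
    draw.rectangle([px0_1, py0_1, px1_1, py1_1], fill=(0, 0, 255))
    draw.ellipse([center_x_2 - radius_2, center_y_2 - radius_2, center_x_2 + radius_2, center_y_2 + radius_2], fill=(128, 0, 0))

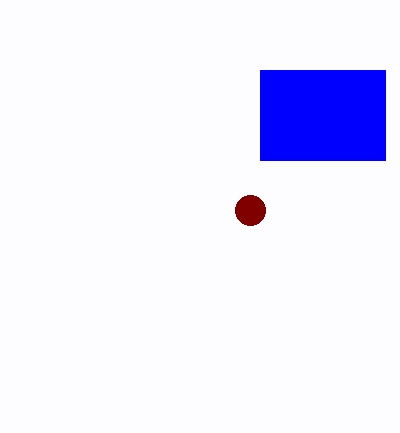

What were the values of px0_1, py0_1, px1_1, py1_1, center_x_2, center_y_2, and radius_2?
px0_1 = 260; py0_1 = 70; px1_1 = 385; py1_1 = 160; center_x_2 = 250; center_y_2 = 210; radius_2 = 15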